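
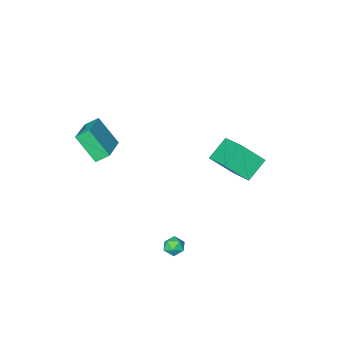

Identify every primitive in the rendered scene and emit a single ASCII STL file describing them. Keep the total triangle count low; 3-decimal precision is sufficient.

solid 
facet normal -0.602 0.404 -0.689
outer loop
vertex -4.954 0.33 -1.242
vertex -4.706 2.103 -0.42
vertex -3.724 0.587 -2.167
endloop
endfacet
facet normal -0.126 -0.900 -0.417
outer loop
vertex -2.634 -0.143 -0.92
vertex -4.954 0.33 -1.242
vertex -3.724 0.587 -2.167
endloop
endfacet
facet normal -0.602 0.404 -0.689
outer loop
vertex -3.724 0.587 -2.167
vertex -4.706 2.103 -0.42
vertex -3.476 2.36 -1.345
endloop
endfacet
facet normal 0.788 0.165 -0.593
outer loop
vertex -3.476 2.36 -1.345
vertex -2.634 -0.143 -0.92
vertex -3.724 0.587 -2.167
endloop
endfacet
facet normal -0.788 -0.165 0.593
outer loop
vertex -4.954 0.33 -1.242
vertex -3.616 1.373 0.827
vertex -4.706 2.103 -0.42
endloop
endfacet
facet normal -0.126 -0.900 -0.417
outer loop
vertex -3.864 -0.4 0.005
vertex -4.954 0.33 -1.242
vertex -2.634 -0.143 -0.92
endloop
endfacet
facet normal -0.788 -0.165 0.593
outer loop
vertex -3.864 -0.4 0.005
vertex -3.616 1.373 0.827
vertex -4.954 0.33 -1.242
endloop
endfacet
facet normal 0.126 0.900 0.417
outer loop
vertex -4.706 2.103 -0.42
vertex -3.616 1.373 0.827
vertex -3.476 2.36 -1.345
endloop
endfacet
facet normal 0.788 0.165 -0.593
outer loop
vertex -2.386 1.63 -0.098
vertex -2.634 -0.143 -0.92
vertex -3.476 2.36 -1.345
endloop
endfacet
facet normal 0.126 0.900 0.417
outer loop
vertex -3.476 2.36 -1.345
vertex -3.616 1.373 0.827
vertex -2.386 1.63 -0.098
endloop
endfacet
facet normal 0.602 -0.404 0.689
outer loop
vertex -2.386 1.63 -0.098
vertex -3.864 -0.4 0.005
vertex -2.634 -0.143 -0.92
endloop
endfacet
facet normal 0.602 -0.404 0.689
outer loop
vertex -3.616 1.373 0.827
vertex -3.864 -0.4 0.005
vertex -2.386 1.63 -0.098
endloop
endfacet
facet normal -0.686 0.436 0.583
outer loop
vertex 1.845 -3.955 1.79
vertex 3.226 -2.576 2.385
vertex 1.33 -2.807 0.326
endloop
endfacet
facet normal -0.678 -0.675 -0.291
outer loop
vertex 1.954 -3.204 -0.205
vertex 1.845 -3.955 1.79
vertex 1.33 -2.807 0.326
endloop
endfacet
facet normal -0.686 0.436 0.583
outer loop
vertex 1.33 -2.807 0.326
vertex 3.226 -2.576 2.385
vertex 2.711 -1.429 0.921
endloop
endfacet
facet normal -0.267 0.595 -0.758
outer loop
vertex 2.711 -1.429 0.921
vertex 1.954 -3.204 -0.205
vertex 1.33 -2.807 0.326
endloop
endfacet
facet normal 0.267 -0.595 0.758
outer loop
vertex 1.845 -3.955 1.79
vertex 3.85 -2.973 1.854
vertex 3.226 -2.576 2.385
endloop
endfacet
facet normal -0.677 -0.676 -0.291
outer loop
vertex 2.469 -4.351 1.259
vertex 1.845 -3.955 1.79
vertex 1.954 -3.204 -0.205
endloop
endfacet
facet normal 0.267 -0.595 0.758
outer loop
vertex 2.469 -4.351 1.259
vertex 3.85 -2.973 1.854
vertex 1.845 -3.955 1.79
endloop
endfacet
facet normal 0.677 0.676 0.291
outer loop
vertex 3.226 -2.576 2.385
vertex 3.85 -2.973 1.854
vertex 2.711 -1.429 0.921
endloop
endfacet
facet normal -0.267 0.595 -0.758
outer loop
vertex 3.335 -1.825 0.39
vertex 1.954 -3.204 -0.205
vertex 2.711 -1.429 0.921
endloop
endfacet
facet normal 0.677 0.676 0.292
outer loop
vertex 2.711 -1.429 0.921
vertex 3.85 -2.973 1.854
vertex 3.335 -1.825 0.39
endloop
endfacet
facet normal 0.686 -0.436 -0.583
outer loop
vertex 3.335 -1.825 0.39
vertex 2.469 -4.351 1.259
vertex 1.954 -3.204 -0.205
endloop
endfacet
facet normal 0.686 -0.436 -0.583
outer loop
vertex 3.85 -2.973 1.854
vertex 2.469 -4.351 1.259
vertex 3.335 -1.825 0.39
endloop
endfacet
facet normal -0.838 -0.508 0.200
outer loop
vertex 1.351 3.578 -3.08
vertex 1.584 3.076 -3.381
vertex 1.687 3.149 -2.763
endloop
endfacet
facet normal -0.704 -0.026 0.710
outer loop
vertex 1.351 3.578 -3.08
vertex 1.687 3.149 -2.763
vertex 1.776 3.764 -2.652
endloop
endfacet
facet normal -0.676 0.616 0.404
outer loop
vertex 1.351 3.578 -3.08
vertex 1.776 3.764 -2.652
vertex 1.727 4.07 -3.201
endloop
endfacet
facet normal -0.793 0.533 -0.295
outer loop
vertex 1.351 3.578 -3.08
vertex 1.727 4.07 -3.201
vertex 1.609 3.645 -3.652
endloop
endfacet
facet normal -0.892 -0.162 -0.421
outer loop
vertex 1.351 3.578 -3.08
vertex 1.609 3.645 -3.652
vertex 1.584 3.076 -3.381
endloop
endfacet
facet normal -0.061 -0.169 0.984
outer loop
vertex 1.776 3.764 -2.652
vertex 1.687 3.149 -2.763
vertex 2.271 3.375 -2.688
endloop
endfacet
facet normal -0.277 -0.948 0.158
outer loop
vertex 1.687 3.149 -2.763
vertex 1.584 3.076 -3.381
vertex 2.153 2.95 -3.139
endloop
endfacet
facet normal -0.366 -0.387 -0.846
outer loop
vertex 1.584 3.076 -3.381
vertex 1.609 3.645 -3.652
vertex 2.104 3.256 -3.688
endloop
endfacet
facet normal -0.203 0.739 -0.643
outer loop
vertex 1.609 3.645 -3.652
vertex 1.727 4.07 -3.201
vertex 2.193 3.871 -3.577
endloop
endfacet
facet normal -0.014 0.873 0.488
outer loop
vertex 1.727 4.07 -3.201
vertex 1.776 3.764 -2.652
vertex 2.296 3.944 -2.959
endloop
endfacet
facet normal 0.793 -0.533 0.295
outer loop
vertex 2.529 3.442 -3.26
vertex 2.271 3.375 -2.688
vertex 2.153 2.95 -3.139
endloop
endfacet
facet normal 0.676 -0.616 -0.404
outer loop
vertex 2.529 3.442 -3.26
vertex 2.153 2.95 -3.139
vertex 2.104 3.256 -3.688
endloop
endfacet
facet normal 0.704 0.026 -0.710
outer loop
vertex 2.529 3.442 -3.26
vertex 2.104 3.256 -3.688
vertex 2.193 3.871 -3.577
endloop
endfacet
facet normal 0.838 0.508 -0.200
outer loop
vertex 2.529 3.442 -3.26
vertex 2.193 3.871 -3.577
vertex 2.296 3.944 -2.959
endloop
endfacet
facet normal 0.892 0.162 0.421
outer loop
vertex 2.529 3.442 -3.26
vertex 2.296 3.944 -2.959
vertex 2.271 3.375 -2.688
endloop
endfacet
facet normal 0.203 -0.739 0.643
outer loop
vertex 2.153 2.95 -3.139
vertex 2.271 3.375 -2.688
vertex 1.687 3.149 -2.763
endloop
endfacet
facet normal 0.014 -0.873 -0.488
outer loop
vertex 2.104 3.256 -3.688
vertex 2.153 2.95 -3.139
vertex 1.584 3.076 -3.381
endloop
endfacet
facet normal 0.061 0.169 -0.984
outer loop
vertex 2.193 3.871 -3.577
vertex 2.104 3.256 -3.688
vertex 1.609 3.645 -3.652
endloop
endfacet
facet normal 0.277 0.948 -0.158
outer loop
vertex 2.296 3.944 -2.959
vertex 2.193 3.871 -3.577
vertex 1.727 4.07 -3.201
endloop
endfacet
facet normal 0.366 0.387 0.846
outer loop
vertex 2.271 3.375 -2.688
vertex 2.296 3.944 -2.959
vertex 1.776 3.764 -2.652
endloop
endfacet

endsolid


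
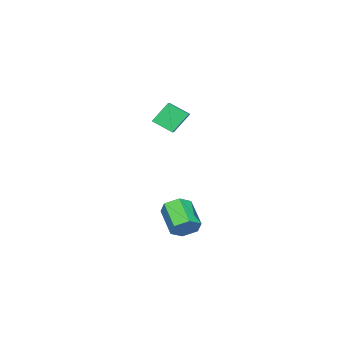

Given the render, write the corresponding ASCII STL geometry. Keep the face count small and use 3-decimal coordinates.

solid 
facet normal 0.496 0.691 -0.525
outer loop
vertex 5.164 2.959 -2.898
vertex 4.399 3.197 -3.307
vertex 4.645 3.602 -2.542
endloop
endfacet
facet normal 0.649 0.107 0.753
outer loop
vertex 5.164 2.959 -2.898
vertex 4.645 3.602 -2.542
vertex 4.206 1.625 -1.884
endloop
endfacet
facet normal 0.649 0.107 0.753
outer loop
vertex 4.206 1.625 -1.884
vertex 4.645 3.602 -2.542
vertex 3.687 2.268 -1.528
endloop
endfacet
facet normal -0.496 -0.691 0.525
outer loop
vertex 4.206 1.625 -1.884
vertex 3.687 2.268 -1.528
vertex 3.441 1.863 -2.293
endloop
endfacet
facet normal 0.496 0.691 -0.525
outer loop
vertex 4.645 3.602 -2.542
vertex 4.399 3.197 -3.307
vertex 3.88 3.84 -2.951
endloop
endfacet
facet normal -0.175 0.672 0.719
outer loop
vertex 4.645 3.602 -2.542
vertex 3.88 3.84 -2.951
vertex 3.687 2.268 -1.528
endloop
endfacet
facet normal -0.175 0.672 0.719
outer loop
vertex 3.687 2.268 -1.528
vertex 3.88 3.84 -2.951
vertex 2.922 2.506 -1.937
endloop
endfacet
facet normal -0.496 -0.691 0.525
outer loop
vertex 3.687 2.268 -1.528
vertex 2.922 2.506 -1.937
vertex 3.441 1.863 -2.293
endloop
endfacet
facet normal 0.496 0.691 -0.525
outer loop
vertex 3.88 3.84 -2.951
vertex 4.399 3.197 -3.307
vertex 3.634 3.435 -3.716
endloop
endfacet
facet normal -0.824 0.566 -0.034
outer loop
vertex 3.88 3.84 -2.951
vertex 3.634 3.435 -3.716
vertex 2.922 2.506 -1.937
endloop
endfacet
facet normal -0.824 0.566 -0.034
outer loop
vertex 2.922 2.506 -1.937
vertex 3.634 3.435 -3.716
vertex 2.676 2.101 -2.702
endloop
endfacet
facet normal -0.496 -0.691 0.525
outer loop
vertex 2.922 2.506 -1.937
vertex 2.676 2.101 -2.702
vertex 3.441 1.863 -2.293
endloop
endfacet
facet normal 0.496 0.691 -0.525
outer loop
vertex 3.634 3.435 -3.716
vertex 4.399 3.197 -3.307
vertex 4.153 2.792 -4.072
endloop
endfacet
facet normal -0.649 -0.107 -0.753
outer loop
vertex 3.634 3.435 -3.716
vertex 4.153 2.792 -4.072
vertex 2.676 2.101 -2.702
endloop
endfacet
facet normal -0.649 -0.107 -0.753
outer loop
vertex 2.676 2.101 -2.702
vertex 4.153 2.792 -4.072
vertex 3.195 1.458 -3.058
endloop
endfacet
facet normal -0.496 -0.691 0.525
outer loop
vertex 2.676 2.101 -2.702
vertex 3.195 1.458 -3.058
vertex 3.441 1.863 -2.293
endloop
endfacet
facet normal 0.496 0.691 -0.525
outer loop
vertex 4.153 2.792 -4.072
vertex 4.399 3.197 -3.307
vertex 4.918 2.554 -3.663
endloop
endfacet
facet normal 0.175 -0.672 -0.719
outer loop
vertex 4.153 2.792 -4.072
vertex 4.918 2.554 -3.663
vertex 3.195 1.458 -3.058
endloop
endfacet
facet normal 0.175 -0.672 -0.719
outer loop
vertex 3.195 1.458 -3.058
vertex 4.918 2.554 -3.663
vertex 3.96 1.22 -2.649
endloop
endfacet
facet normal -0.496 -0.691 0.525
outer loop
vertex 3.195 1.458 -3.058
vertex 3.96 1.22 -2.649
vertex 3.441 1.863 -2.293
endloop
endfacet
facet normal 0.496 0.691 -0.525
outer loop
vertex 4.918 2.554 -3.663
vertex 4.399 3.197 -3.307
vertex 5.164 2.959 -2.898
endloop
endfacet
facet normal 0.824 -0.566 0.034
outer loop
vertex 4.918 2.554 -3.663
vertex 5.164 2.959 -2.898
vertex 3.96 1.22 -2.649
endloop
endfacet
facet normal 0.824 -0.566 0.034
outer loop
vertex 3.96 1.22 -2.649
vertex 5.164 2.959 -2.898
vertex 4.206 1.625 -1.884
endloop
endfacet
facet normal -0.496 -0.691 0.525
outer loop
vertex 3.96 1.22 -2.649
vertex 4.206 1.625 -1.884
vertex 3.441 1.863 -2.293
endloop
endfacet
facet normal -0.818 -0.463 -0.341
outer loop
vertex -3.867 -3.699 2.149
vertex -4.233 -2.5 1.4
vertex -3.003 -4.257 0.833
endloop
endfacet
facet normal 0.251 -0.821 0.513
outer loop
vertex -2.267 -3.84 1.14
vertex -3.867 -3.699 2.149
vertex -3.003 -4.257 0.833
endloop
endfacet
facet normal -0.818 -0.463 -0.341
outer loop
vertex -3.003 -4.257 0.833
vertex -4.233 -2.5 1.4
vertex -3.369 -3.058 0.084
endloop
endfacet
facet normal 0.518 -0.334 -0.788
outer loop
vertex -3.369 -3.058 0.084
vertex -2.267 -3.84 1.14
vertex -3.003 -4.257 0.833
endloop
endfacet
facet normal -0.518 0.334 0.788
outer loop
vertex -3.867 -3.699 2.149
vertex -3.497 -2.083 1.707
vertex -4.233 -2.5 1.4
endloop
endfacet
facet normal 0.251 -0.821 0.513
outer loop
vertex -3.131 -3.282 2.456
vertex -3.867 -3.699 2.149
vertex -2.267 -3.84 1.14
endloop
endfacet
facet normal -0.518 0.334 0.788
outer loop
vertex -3.131 -3.282 2.456
vertex -3.497 -2.083 1.707
vertex -3.867 -3.699 2.149
endloop
endfacet
facet normal -0.251 0.821 -0.513
outer loop
vertex -4.233 -2.5 1.4
vertex -3.497 -2.083 1.707
vertex -3.369 -3.058 0.084
endloop
endfacet
facet normal 0.518 -0.334 -0.788
outer loop
vertex -2.633 -2.641 0.391
vertex -2.267 -3.84 1.14
vertex -3.369 -3.058 0.084
endloop
endfacet
facet normal -0.251 0.821 -0.513
outer loop
vertex -3.369 -3.058 0.084
vertex -3.497 -2.083 1.707
vertex -2.633 -2.641 0.391
endloop
endfacet
facet normal 0.818 0.463 0.341
outer loop
vertex -2.633 -2.641 0.391
vertex -3.131 -3.282 2.456
vertex -2.267 -3.84 1.14
endloop
endfacet
facet normal 0.818 0.463 0.341
outer loop
vertex -3.497 -2.083 1.707
vertex -3.131 -3.282 2.456
vertex -2.633 -2.641 0.391
endloop
endfacet

endsolid


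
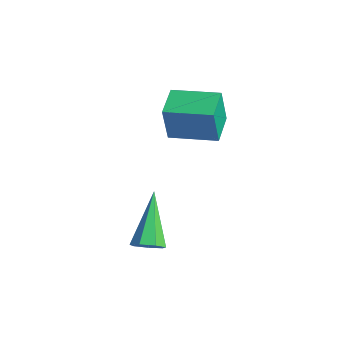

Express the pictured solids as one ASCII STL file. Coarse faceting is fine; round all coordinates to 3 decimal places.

solid 
facet normal 0.599 -0.433 -0.673
outer loop
vertex 4.229 -1.476 -2.682
vertex 3.763 -1.511 -3.074
vertex 4.168 -1.06 -3.004
endloop
endfacet
facet normal 0.621 0.535 0.573
outer loop
vertex 4.229 -1.476 -2.682
vertex 4.168 -1.06 -3.004
vertex 2.457 -0.569 -1.606
endloop
endfacet
facet normal 0.599 -0.434 -0.673
outer loop
vertex 4.168 -1.06 -3.004
vertex 3.763 -1.511 -3.074
vertex 3.802 -0.984 -3.379
endloop
endfacet
facet normal 0.244 0.969 -0.042
outer loop
vertex 4.168 -1.06 -3.004
vertex 3.802 -0.984 -3.379
vertex 2.457 -0.569 -1.606
endloop
endfacet
facet normal 0.599 -0.434 -0.673
outer loop
vertex 3.802 -0.984 -3.379
vertex 3.763 -1.511 -3.074
vertex 3.407 -1.305 -3.524
endloop
endfacet
facet normal -0.428 0.753 -0.501
outer loop
vertex 3.802 -0.984 -3.379
vertex 3.407 -1.305 -3.524
vertex 2.457 -0.569 -1.606
endloop
endfacet
facet normal 0.600 -0.432 -0.673
outer loop
vertex 3.407 -1.305 -3.524
vertex 3.763 -1.511 -3.074
vertex 3.28 -1.782 -3.331
endloop
endfacet
facet normal -0.887 0.051 -0.459
outer loop
vertex 3.407 -1.305 -3.524
vertex 3.28 -1.782 -3.331
vertex 2.457 -0.569 -1.606
endloop
endfacet
facet normal 0.600 -0.432 -0.673
outer loop
vertex 3.28 -1.782 -3.331
vertex 3.763 -1.511 -3.074
vertex 3.518 -2.054 -2.944
endloop
endfacet
facet normal -0.789 -0.613 0.054
outer loop
vertex 3.28 -1.782 -3.331
vertex 3.518 -2.054 -2.944
vertex 2.457 -0.569 -1.606
endloop
endfacet
facet normal 0.600 -0.432 -0.673
outer loop
vertex 3.518 -2.054 -2.944
vertex 3.763 -1.511 -3.074
vertex 3.94 -1.918 -2.655
endloop
endfacet
facet normal -0.208 -0.733 0.648
outer loop
vertex 3.518 -2.054 -2.944
vertex 3.94 -1.918 -2.655
vertex 2.457 -0.569 -1.606
endloop
endfacet
facet normal 0.599 -0.433 -0.674
outer loop
vertex 3.94 -1.918 -2.655
vertex 3.763 -1.511 -3.074
vertex 4.229 -1.476 -2.682
endloop
endfacet
facet normal 0.421 -0.221 0.880
outer loop
vertex 3.94 -1.918 -2.655
vertex 4.229 -1.476 -2.682
vertex 2.457 -0.569 -1.606
endloop
endfacet
facet normal -0.679 -0.728 -0.093
outer loop
vertex -0.132 1.151 0.027
vertex -1.091 2.018 0.238
vertex -0.217 1.423 -1.486
endloop
endfacet
facet normal 0.733 -0.662 -0.160
outer loop
vertex 1.011 2.742 -1.318
vertex -0.132 1.151 0.027
vertex -0.217 1.423 -1.486
endloop
endfacet
facet normal -0.678 -0.729 -0.092
outer loop
vertex -0.217 1.423 -1.486
vertex -1.091 2.018 0.238
vertex -1.177 2.29 -1.275
endloop
endfacet
facet normal -0.056 0.177 -0.983
outer loop
vertex -1.177 2.29 -1.275
vertex 1.011 2.742 -1.318
vertex -0.217 1.423 -1.486
endloop
endfacet
facet normal 0.056 -0.177 0.983
outer loop
vertex -0.132 1.151 0.027
vertex 0.137 3.337 0.406
vertex -1.091 2.018 0.238
endloop
endfacet
facet normal 0.732 -0.662 -0.161
outer loop
vertex 1.097 2.47 0.195
vertex -0.132 1.151 0.027
vertex 1.011 2.742 -1.318
endloop
endfacet
facet normal 0.056 -0.177 0.983
outer loop
vertex 1.097 2.47 0.195
vertex 0.137 3.337 0.406
vertex -0.132 1.151 0.027
endloop
endfacet
facet normal -0.733 0.662 0.161
outer loop
vertex -1.091 2.018 0.238
vertex 0.137 3.337 0.406
vertex -1.177 2.29 -1.275
endloop
endfacet
facet normal -0.056 0.177 -0.983
outer loop
vertex 0.052 3.609 -1.107
vertex 1.011 2.742 -1.318
vertex -1.177 2.29 -1.275
endloop
endfacet
facet normal -0.732 0.662 0.160
outer loop
vertex -1.177 2.29 -1.275
vertex 0.137 3.337 0.406
vertex 0.052 3.609 -1.107
endloop
endfacet
facet normal 0.679 0.728 0.092
outer loop
vertex 0.052 3.609 -1.107
vertex 1.097 2.47 0.195
vertex 1.011 2.742 -1.318
endloop
endfacet
facet normal 0.679 0.729 0.093
outer loop
vertex 0.137 3.337 0.406
vertex 1.097 2.47 0.195
vertex 0.052 3.609 -1.107
endloop
endfacet

endsolid


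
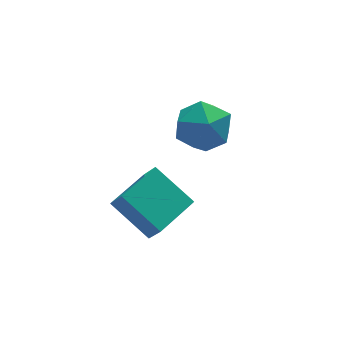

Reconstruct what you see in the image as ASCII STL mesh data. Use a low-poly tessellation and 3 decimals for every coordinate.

solid 
facet normal -0.458 0.713 0.532
outer loop
vertex -4.473 -0.306 0.251
vertex -2.915 0.523 0.481
vertex -4.659 0.318 -0.745
endloop
endfacet
facet normal -0.875 -0.466 -0.129
outer loop
vertex -3.785 -1.043 -1.761
vertex -4.473 -0.306 0.251
vertex -4.659 0.318 -0.745
endloop
endfacet
facet normal -0.457 0.713 0.532
outer loop
vertex -4.659 0.318 -0.745
vertex -2.915 0.523 0.481
vertex -3.1 1.147 -0.515
endloop
endfacet
facet normal -0.156 0.525 -0.837
outer loop
vertex -3.1 1.147 -0.515
vertex -3.785 -1.043 -1.761
vertex -4.659 0.318 -0.745
endloop
endfacet
facet normal 0.156 -0.525 0.837
outer loop
vertex -4.473 -0.306 0.251
vertex -2.041 -0.838 -0.535
vertex -2.915 0.523 0.481
endloop
endfacet
facet normal -0.876 -0.465 -0.129
outer loop
vertex -3.6 -1.667 -0.765
vertex -4.473 -0.306 0.251
vertex -3.785 -1.043 -1.761
endloop
endfacet
facet normal 0.156 -0.525 0.837
outer loop
vertex -3.6 -1.667 -0.765
vertex -2.041 -0.838 -0.535
vertex -4.473 -0.306 0.251
endloop
endfacet
facet normal 0.875 0.466 0.129
outer loop
vertex -2.915 0.523 0.481
vertex -2.041 -0.838 -0.535
vertex -3.1 1.147 -0.515
endloop
endfacet
facet normal -0.156 0.525 -0.837
outer loop
vertex -2.227 -0.214 -1.531
vertex -3.785 -1.043 -1.761
vertex -3.1 1.147 -0.515
endloop
endfacet
facet normal 0.876 0.466 0.128
outer loop
vertex -3.1 1.147 -0.515
vertex -2.041 -0.838 -0.535
vertex -2.227 -0.214 -1.531
endloop
endfacet
facet normal 0.458 -0.713 -0.532
outer loop
vertex -2.227 -0.214 -1.531
vertex -3.6 -1.667 -0.765
vertex -3.785 -1.043 -1.761
endloop
endfacet
facet normal 0.457 -0.713 -0.532
outer loop
vertex -2.041 -0.838 -0.535
vertex -3.6 -1.667 -0.765
vertex -2.227 -0.214 -1.531
endloop
endfacet
facet normal -0.870 0.489 0.063
outer loop
vertex -0.996 3.393 -1.385
vertex -1.015 3.204 -0.18
vertex -0.485 4.205 -0.632
endloop
endfacet
facet normal -0.475 0.740 -0.476
outer loop
vertex -0.996 3.393 -1.385
vertex -0.485 4.205 -0.632
vertex 0.077 3.898 -1.67
endloop
endfacet
facet normal -0.338 0.198 -0.920
outer loop
vertex -0.996 3.393 -1.385
vertex 0.077 3.898 -1.67
vertex -0.106 2.707 -1.859
endloop
endfacet
facet normal -0.648 -0.388 -0.656
outer loop
vertex -0.996 3.393 -1.385
vertex -0.106 2.707 -1.859
vertex -0.781 2.278 -0.938
endloop
endfacet
facet normal -0.977 -0.208 -0.048
outer loop
vertex -0.996 3.393 -1.385
vertex -0.781 2.278 -0.938
vertex -1.015 3.204 -0.18
endloop
endfacet
facet normal 0.145 0.967 -0.208
outer loop
vertex 0.077 3.898 -1.67
vertex -0.485 4.205 -0.632
vertex 0.721 4.022 -0.642
endloop
endfacet
facet normal -0.493 0.561 0.665
outer loop
vertex -0.485 4.205 -0.632
vertex -1.015 3.204 -0.18
vertex 0.046 3.593 0.279
endloop
endfacet
facet normal -0.666 -0.566 0.486
outer loop
vertex -1.015 3.204 -0.18
vertex -0.781 2.278 -0.938
vertex -0.137 2.402 0.09
endloop
endfacet
facet normal -0.134 -0.857 -0.498
outer loop
vertex -0.781 2.278 -0.938
vertex -0.106 2.707 -1.859
vertex 0.425 2.095 -0.948
endloop
endfacet
facet normal 0.367 0.090 -0.926
outer loop
vertex -0.106 2.707 -1.859
vertex 0.077 3.898 -1.67
vertex 0.955 3.096 -1.4
endloop
endfacet
facet normal 0.648 0.388 0.656
outer loop
vertex 0.936 2.907 -0.195
vertex 0.721 4.022 -0.642
vertex 0.046 3.593 0.279
endloop
endfacet
facet normal 0.338 -0.198 0.920
outer loop
vertex 0.936 2.907 -0.195
vertex 0.046 3.593 0.279
vertex -0.137 2.402 0.09
endloop
endfacet
facet normal 0.475 -0.740 0.476
outer loop
vertex 0.936 2.907 -0.195
vertex -0.137 2.402 0.09
vertex 0.425 2.095 -0.948
endloop
endfacet
facet normal 0.870 -0.489 -0.063
outer loop
vertex 0.936 2.907 -0.195
vertex 0.425 2.095 -0.948
vertex 0.955 3.096 -1.4
endloop
endfacet
facet normal 0.977 0.208 0.048
outer loop
vertex 0.936 2.907 -0.195
vertex 0.955 3.096 -1.4
vertex 0.721 4.022 -0.642
endloop
endfacet
facet normal 0.134 0.857 0.498
outer loop
vertex 0.046 3.593 0.279
vertex 0.721 4.022 -0.642
vertex -0.485 4.205 -0.632
endloop
endfacet
facet normal -0.367 -0.090 0.926
outer loop
vertex -0.137 2.402 0.09
vertex 0.046 3.593 0.279
vertex -1.015 3.204 -0.18
endloop
endfacet
facet normal -0.145 -0.967 0.208
outer loop
vertex 0.425 2.095 -0.948
vertex -0.137 2.402 0.09
vertex -0.781 2.278 -0.938
endloop
endfacet
facet normal 0.493 -0.561 -0.665
outer loop
vertex 0.955 3.096 -1.4
vertex 0.425 2.095 -0.948
vertex -0.106 2.707 -1.859
endloop
endfacet
facet normal 0.666 0.566 -0.486
outer loop
vertex 0.721 4.022 -0.642
vertex 0.955 3.096 -1.4
vertex 0.077 3.898 -1.67
endloop
endfacet

endsolid


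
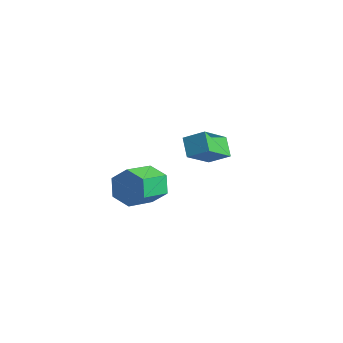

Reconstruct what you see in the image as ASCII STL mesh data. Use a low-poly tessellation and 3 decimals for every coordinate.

solid 
facet normal -0.180 0.906 -0.384
outer loop
vertex 0.546 -2.362 -4.536
vertex 0.13 -2.074 -3.662
vertex 1.119 -1.943 -3.817
endloop
endfacet
facet normal 0.804 -0.090 -0.588
outer loop
vertex 0.546 -2.362 -4.536
vertex 1.119 -1.943 -3.817
vertex 0.866 -3.974 -3.852
endloop
endfacet
facet normal 0.803 -0.090 -0.589
outer loop
vertex 0.866 -3.974 -3.852
vertex 1.119 -1.943 -3.817
vertex 1.439 -3.556 -3.134
endloop
endfacet
facet normal 0.180 -0.906 0.384
outer loop
vertex 0.866 -3.974 -3.852
vertex 1.439 -3.556 -3.134
vertex 0.45 -3.686 -2.978
endloop
endfacet
facet normal -0.180 0.906 -0.383
outer loop
vertex 1.119 -1.943 -3.817
vertex 0.13 -2.074 -3.662
vertex 0.703 -1.656 -2.943
endloop
endfacet
facet normal 0.893 0.314 0.322
outer loop
vertex 1.119 -1.943 -3.817
vertex 0.703 -1.656 -2.943
vertex 1.439 -3.556 -3.134
endloop
endfacet
facet normal 0.893 0.314 0.322
outer loop
vertex 1.439 -3.556 -3.134
vertex 0.703 -1.656 -2.943
vertex 1.023 -3.268 -2.26
endloop
endfacet
facet normal 0.180 -0.906 0.384
outer loop
vertex 1.439 -3.556 -3.134
vertex 1.023 -3.268 -2.26
vertex 0.45 -3.686 -2.978
endloop
endfacet
facet normal -0.179 0.906 -0.384
outer loop
vertex 0.703 -1.656 -2.943
vertex 0.13 -2.074 -3.662
vertex -0.286 -1.786 -2.788
endloop
endfacet
facet normal 0.090 0.404 0.911
outer loop
vertex 0.703 -1.656 -2.943
vertex -0.286 -1.786 -2.788
vertex 1.023 -3.268 -2.26
endloop
endfacet
facet normal 0.090 0.404 0.910
outer loop
vertex 1.023 -3.268 -2.26
vertex -0.286 -1.786 -2.788
vertex 0.034 -3.398 -2.104
endloop
endfacet
facet normal 0.180 -0.906 0.384
outer loop
vertex 1.023 -3.268 -2.26
vertex 0.034 -3.398 -2.104
vertex 0.45 -3.686 -2.978
endloop
endfacet
facet normal -0.180 0.906 -0.384
outer loop
vertex -0.286 -1.786 -2.788
vertex 0.13 -2.074 -3.662
vertex -0.859 -2.204 -3.506
endloop
endfacet
facet normal -0.803 0.090 0.589
outer loop
vertex -0.286 -1.786 -2.788
vertex -0.859 -2.204 -3.506
vertex 0.034 -3.398 -2.104
endloop
endfacet
facet normal -0.804 0.090 0.588
outer loop
vertex 0.034 -3.398 -2.104
vertex -0.859 -2.204 -3.506
vertex -0.539 -3.817 -2.823
endloop
endfacet
facet normal 0.180 -0.906 0.384
outer loop
vertex 0.034 -3.398 -2.104
vertex -0.539 -3.817 -2.823
vertex 0.45 -3.686 -2.978
endloop
endfacet
facet normal -0.180 0.906 -0.384
outer loop
vertex -0.859 -2.204 -3.506
vertex 0.13 -2.074 -3.662
vertex -0.443 -2.492 -4.38
endloop
endfacet
facet normal -0.893 -0.314 -0.322
outer loop
vertex -0.859 -2.204 -3.506
vertex -0.443 -2.492 -4.38
vertex -0.539 -3.817 -2.823
endloop
endfacet
facet normal -0.893 -0.314 -0.322
outer loop
vertex -0.539 -3.817 -2.823
vertex -0.443 -2.492 -4.38
vertex -0.123 -4.104 -3.697
endloop
endfacet
facet normal 0.180 -0.906 0.383
outer loop
vertex -0.539 -3.817 -2.823
vertex -0.123 -4.104 -3.697
vertex 0.45 -3.686 -2.978
endloop
endfacet
facet normal -0.180 0.906 -0.384
outer loop
vertex -0.443 -2.492 -4.38
vertex 0.13 -2.074 -3.662
vertex 0.546 -2.362 -4.536
endloop
endfacet
facet normal -0.091 -0.404 -0.910
outer loop
vertex -0.443 -2.492 -4.38
vertex 0.546 -2.362 -4.536
vertex -0.123 -4.104 -3.697
endloop
endfacet
facet normal -0.090 -0.404 -0.910
outer loop
vertex -0.123 -4.104 -3.697
vertex 0.546 -2.362 -4.536
vertex 0.866 -3.974 -3.852
endloop
endfacet
facet normal 0.179 -0.906 0.384
outer loop
vertex -0.123 -4.104 -3.697
vertex 0.866 -3.974 -3.852
vertex 0.45 -3.686 -2.978
endloop
endfacet
facet normal -0.699 -0.504 -0.507
outer loop
vertex -1.828 1.439 -3.193
vertex -2.057 2.997 -4.426
vertex -1.002 1.003 -3.898
endloop
endfacet
facet normal 0.115 -0.779 0.616
outer loop
vertex -0.143 1.623 -3.274
vertex -1.828 1.439 -3.193
vertex -1.002 1.003 -3.898
endloop
endfacet
facet normal -0.699 -0.504 -0.507
outer loop
vertex -1.002 1.003 -3.898
vertex -2.057 2.997 -4.426
vertex -1.231 2.561 -5.131
endloop
endfacet
facet normal 0.706 -0.373 -0.602
outer loop
vertex -1.231 2.561 -5.131
vertex -0.143 1.623 -3.274
vertex -1.002 1.003 -3.898
endloop
endfacet
facet normal -0.706 0.373 0.602
outer loop
vertex -1.828 1.439 -3.193
vertex -1.198 3.617 -3.802
vertex -2.057 2.997 -4.426
endloop
endfacet
facet normal 0.115 -0.779 0.616
outer loop
vertex -0.969 2.059 -2.569
vertex -1.828 1.439 -3.193
vertex -0.143 1.623 -3.274
endloop
endfacet
facet normal -0.706 0.373 0.602
outer loop
vertex -0.969 2.059 -2.569
vertex -1.198 3.617 -3.802
vertex -1.828 1.439 -3.193
endloop
endfacet
facet normal -0.115 0.779 -0.616
outer loop
vertex -2.057 2.997 -4.426
vertex -1.198 3.617 -3.802
vertex -1.231 2.561 -5.131
endloop
endfacet
facet normal 0.706 -0.373 -0.602
outer loop
vertex -0.372 3.181 -4.507
vertex -0.143 1.623 -3.274
vertex -1.231 2.561 -5.131
endloop
endfacet
facet normal -0.115 0.779 -0.616
outer loop
vertex -1.231 2.561 -5.131
vertex -1.198 3.617 -3.802
vertex -0.372 3.181 -4.507
endloop
endfacet
facet normal 0.699 0.504 0.507
outer loop
vertex -0.372 3.181 -4.507
vertex -0.969 2.059 -2.569
vertex -0.143 1.623 -3.274
endloop
endfacet
facet normal 0.699 0.504 0.507
outer loop
vertex -1.198 3.617 -3.802
vertex -0.969 2.059 -2.569
vertex -0.372 3.181 -4.507
endloop
endfacet

endsolid


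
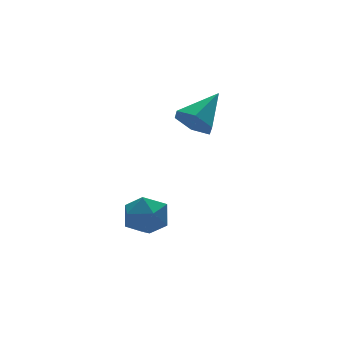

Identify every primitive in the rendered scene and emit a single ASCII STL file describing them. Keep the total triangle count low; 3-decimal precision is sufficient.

solid 
facet normal -0.782 -0.302 -0.546
outer loop
vertex -0.312 2.304 2.961
vertex -0.809 2.549 3.537
vertex -0.595 3.052 2.953
endloop
endfacet
facet normal 0.775 0.287 -0.563
outer loop
vertex -0.312 2.304 2.961
vertex -0.595 3.052 2.953
vertex 0.489 3.051 4.443
endloop
endfacet
facet normal -0.782 -0.301 -0.546
outer loop
vertex -0.595 3.052 2.953
vertex -0.809 2.549 3.537
vertex -1.092 3.298 3.529
endloop
endfacet
facet normal 0.255 0.949 -0.185
outer loop
vertex -0.595 3.052 2.953
vertex -1.092 3.298 3.529
vertex 0.489 3.051 4.443
endloop
endfacet
facet normal -0.782 -0.301 -0.545
outer loop
vertex -1.092 3.298 3.529
vertex -0.809 2.549 3.537
vertex -1.306 2.795 4.114
endloop
endfacet
facet normal -0.219 0.778 0.589
outer loop
vertex -1.092 3.298 3.529
vertex -1.306 2.795 4.114
vertex 0.489 3.051 4.443
endloop
endfacet
facet normal -0.782 -0.302 -0.545
outer loop
vertex -1.306 2.795 4.114
vertex -0.809 2.549 3.537
vertex -1.023 2.047 4.122
endloop
endfacet
facet normal -0.172 -0.055 0.983
outer loop
vertex -1.306 2.795 4.114
vertex -1.023 2.047 4.122
vertex 0.489 3.051 4.443
endloop
endfacet
facet normal -0.782 -0.302 -0.545
outer loop
vertex -1.023 2.047 4.122
vertex -0.809 2.549 3.537
vertex -0.526 1.801 3.545
endloop
endfacet
facet normal 0.347 -0.717 0.605
outer loop
vertex -1.023 2.047 4.122
vertex -0.526 1.801 3.545
vertex 0.489 3.051 4.443
endloop
endfacet
facet normal -0.782 -0.302 -0.546
outer loop
vertex -0.526 1.801 3.545
vertex -0.809 2.549 3.537
vertex -0.312 2.304 2.961
endloop
endfacet
facet normal 0.821 -0.545 -0.169
outer loop
vertex -0.526 1.801 3.545
vertex -0.312 2.304 2.961
vertex 0.489 3.051 4.443
endloop
endfacet
facet normal 0.085 0.993 0.083
outer loop
vertex -2.607 3.127 -0.811
vertex -3.138 3.111 -0.079
vertex -2.242 3.027 0.01
endloop
endfacet
facet normal 0.670 0.712 -0.211
outer loop
vertex -2.607 3.127 -0.811
vertex -2.242 3.027 0.01
vertex -1.937 2.534 -0.683
endloop
endfacet
facet normal 0.474 0.362 -0.802
outer loop
vertex -2.607 3.127 -0.811
vertex -1.937 2.534 -0.683
vertex -2.644 2.312 -1.201
endloop
endfacet
facet normal -0.233 0.428 -0.873
outer loop
vertex -2.607 3.127 -0.811
vertex -2.644 2.312 -1.201
vertex -3.386 2.669 -0.828
endloop
endfacet
facet normal -0.474 0.818 -0.326
outer loop
vertex -2.607 3.127 -0.811
vertex -3.386 2.669 -0.828
vertex -3.138 3.111 -0.079
endloop
endfacet
facet normal 0.940 0.235 0.247
outer loop
vertex -1.937 2.534 -0.683
vertex -2.242 3.027 0.01
vertex -2.054 2.151 0.128
endloop
endfacet
facet normal -0.007 0.691 0.723
outer loop
vertex -2.242 3.027 0.01
vertex -3.138 3.111 -0.079
vertex -2.796 2.508 0.501
endloop
endfacet
facet normal -0.911 0.408 0.061
outer loop
vertex -3.138 3.111 -0.079
vertex -3.386 2.669 -0.828
vertex -3.503 2.286 -0.017
endloop
endfacet
facet normal -0.521 -0.223 -0.824
outer loop
vertex -3.386 2.669 -0.828
vertex -2.644 2.312 -1.201
vertex -3.198 1.793 -0.71
endloop
endfacet
facet normal 0.623 -0.329 -0.710
outer loop
vertex -2.644 2.312 -1.201
vertex -1.937 2.534 -0.683
vertex -2.302 1.709 -0.621
endloop
endfacet
facet normal 0.233 -0.428 0.873
outer loop
vertex -2.833 1.693 0.111
vertex -2.054 2.151 0.128
vertex -2.796 2.508 0.501
endloop
endfacet
facet normal -0.474 -0.362 0.802
outer loop
vertex -2.833 1.693 0.111
vertex -2.796 2.508 0.501
vertex -3.503 2.286 -0.017
endloop
endfacet
facet normal -0.670 -0.712 0.211
outer loop
vertex -2.833 1.693 0.111
vertex -3.503 2.286 -0.017
vertex -3.198 1.793 -0.71
endloop
endfacet
facet normal -0.085 -0.993 -0.083
outer loop
vertex -2.833 1.693 0.111
vertex -3.198 1.793 -0.71
vertex -2.302 1.709 -0.621
endloop
endfacet
facet normal 0.474 -0.818 0.326
outer loop
vertex -2.833 1.693 0.111
vertex -2.302 1.709 -0.621
vertex -2.054 2.151 0.128
endloop
endfacet
facet normal 0.521 0.223 0.824
outer loop
vertex -2.796 2.508 0.501
vertex -2.054 2.151 0.128
vertex -2.242 3.027 0.01
endloop
endfacet
facet normal -0.623 0.329 0.710
outer loop
vertex -3.503 2.286 -0.017
vertex -2.796 2.508 0.501
vertex -3.138 3.111 -0.079
endloop
endfacet
facet normal -0.940 -0.235 -0.247
outer loop
vertex -3.198 1.793 -0.71
vertex -3.503 2.286 -0.017
vertex -3.386 2.669 -0.828
endloop
endfacet
facet normal 0.007 -0.691 -0.723
outer loop
vertex -2.302 1.709 -0.621
vertex -3.198 1.793 -0.71
vertex -2.644 2.312 -1.201
endloop
endfacet
facet normal 0.911 -0.408 -0.061
outer loop
vertex -2.054 2.151 0.128
vertex -2.302 1.709 -0.621
vertex -1.937 2.534 -0.683
endloop
endfacet

endsolid


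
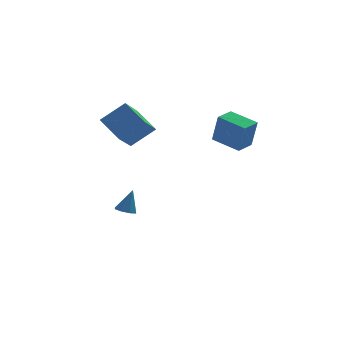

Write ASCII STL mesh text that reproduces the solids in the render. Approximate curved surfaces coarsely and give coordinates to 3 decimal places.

solid 
facet normal -0.317 -0.199 -0.927
outer loop
vertex -2.513 1.111 -4.57
vertex -3.058 1.504 -4.468
vertex -2.429 1.607 -4.705
endloop
endfacet
facet normal 0.985 -0.141 0.095
outer loop
vertex -2.513 1.111 -4.57
vertex -2.429 1.607 -4.705
vertex -2.562 1.816 -3.012
endloop
endfacet
facet normal -0.317 -0.198 -0.927
outer loop
vertex -2.429 1.607 -4.705
vertex -3.058 1.504 -4.468
vertex -2.713 2.042 -4.701
endloop
endfacet
facet normal 0.837 0.547 -0.002
outer loop
vertex -2.429 1.607 -4.705
vertex -2.713 2.042 -4.701
vertex -2.562 1.816 -3.012
endloop
endfacet
facet normal -0.316 -0.199 -0.928
outer loop
vertex -2.713 2.042 -4.701
vertex -3.058 1.504 -4.468
vertex -3.2 2.163 -4.561
endloop
endfacet
facet normal 0.268 0.958 0.104
outer loop
vertex -2.713 2.042 -4.701
vertex -3.2 2.163 -4.561
vertex -2.562 1.816 -3.012
endloop
endfacet
facet normal -0.316 -0.199 -0.928
outer loop
vertex -3.2 2.163 -4.561
vertex -3.058 1.504 -4.468
vertex -3.603 1.898 -4.367
endloop
endfacet
facet normal -0.390 0.851 0.351
outer loop
vertex -3.2 2.163 -4.561
vertex -3.603 1.898 -4.367
vertex -2.562 1.816 -3.012
endloop
endfacet
facet normal -0.316 -0.199 -0.928
outer loop
vertex -3.603 1.898 -4.367
vertex -3.058 1.504 -4.468
vertex -3.687 1.402 -4.232
endloop
endfacet
facet normal -0.751 0.289 0.594
outer loop
vertex -3.603 1.898 -4.367
vertex -3.687 1.402 -4.232
vertex -2.562 1.816 -3.012
endloop
endfacet
facet normal -0.316 -0.197 -0.928
outer loop
vertex -3.687 1.402 -4.232
vertex -3.058 1.504 -4.468
vertex -3.403 0.966 -4.236
endloop
endfacet
facet normal -0.603 -0.399 0.691
outer loop
vertex -3.687 1.402 -4.232
vertex -3.403 0.966 -4.236
vertex -2.562 1.816 -3.012
endloop
endfacet
facet normal -0.316 -0.198 -0.928
outer loop
vertex -3.403 0.966 -4.236
vertex -3.058 1.504 -4.468
vertex -2.916 0.846 -4.376
endloop
endfacet
facet normal -0.032 -0.811 0.585
outer loop
vertex -3.403 0.966 -4.236
vertex -2.916 0.846 -4.376
vertex -2.562 1.816 -3.012
endloop
endfacet
facet normal -0.316 -0.198 -0.928
outer loop
vertex -2.916 0.846 -4.376
vertex -3.058 1.504 -4.468
vertex -2.513 1.111 -4.57
endloop
endfacet
facet normal 0.625 -0.703 0.338
outer loop
vertex -2.916 0.846 -4.376
vertex -2.513 1.111 -4.57
vertex -2.562 1.816 -3.012
endloop
endfacet
facet normal -0.441 0.732 0.520
outer loop
vertex -4.535 1.077 3.082
vertex -3.076 1.136 4.235
vertex -3.616 2.507 1.848
endloop
endfacet
facet normal -0.784 -0.031 -0.620
outer loop
vertex -2.784 1.124 0.865
vertex -4.535 1.077 3.082
vertex -3.616 2.507 1.848
endloop
endfacet
facet normal -0.441 0.732 0.520
outer loop
vertex -3.616 2.507 1.848
vertex -3.076 1.136 4.235
vertex -2.158 2.566 3.001
endloop
endfacet
facet normal 0.437 0.681 -0.588
outer loop
vertex -2.158 2.566 3.001
vertex -2.784 1.124 0.865
vertex -3.616 2.507 1.848
endloop
endfacet
facet normal -0.437 -0.681 0.588
outer loop
vertex -4.535 1.077 3.082
vertex -2.244 -0.247 3.252
vertex -3.076 1.136 4.235
endloop
endfacet
facet normal -0.784 -0.032 -0.620
outer loop
vertex -3.702 -0.306 2.099
vertex -4.535 1.077 3.082
vertex -2.784 1.124 0.865
endloop
endfacet
facet normal -0.437 -0.681 0.588
outer loop
vertex -3.702 -0.306 2.099
vertex -2.244 -0.247 3.252
vertex -4.535 1.077 3.082
endloop
endfacet
facet normal 0.784 0.031 0.620
outer loop
vertex -3.076 1.136 4.235
vertex -2.244 -0.247 3.252
vertex -2.158 2.566 3.001
endloop
endfacet
facet normal 0.437 0.681 -0.588
outer loop
vertex -1.325 1.183 2.018
vertex -2.784 1.124 0.865
vertex -2.158 2.566 3.001
endloop
endfacet
facet normal 0.784 0.031 0.620
outer loop
vertex -2.158 2.566 3.001
vertex -2.244 -0.247 3.252
vertex -1.325 1.183 2.018
endloop
endfacet
facet normal 0.441 -0.732 -0.520
outer loop
vertex -1.325 1.183 2.018
vertex -3.702 -0.306 2.099
vertex -2.784 1.124 0.865
endloop
endfacet
facet normal 0.441 -0.732 -0.520
outer loop
vertex -2.244 -0.247 3.252
vertex -3.702 -0.306 2.099
vertex -1.325 1.183 2.018
endloop
endfacet
facet normal -0.642 0.733 0.223
outer loop
vertex 1.192 -3.291 4.587
vertex 2.099 -2.506 4.619
vertex 0.958 -2.948 2.785
endloop
endfacet
facet normal -0.756 -0.655 -0.026
outer loop
vertex 2.121 -4.274 2.381
vertex 1.192 -3.291 4.587
vertex 0.958 -2.948 2.785
endloop
endfacet
facet normal -0.643 0.733 0.223
outer loop
vertex 0.958 -2.948 2.785
vertex 2.099 -2.506 4.619
vertex 1.865 -2.162 2.816
endloop
endfacet
facet normal -0.127 0.185 -0.974
outer loop
vertex 1.865 -2.162 2.816
vertex 2.121 -4.274 2.381
vertex 0.958 -2.948 2.785
endloop
endfacet
facet normal 0.127 -0.186 0.974
outer loop
vertex 1.192 -3.291 4.587
vertex 3.262 -3.832 4.215
vertex 2.099 -2.506 4.619
endloop
endfacet
facet normal -0.756 -0.654 -0.027
outer loop
vertex 2.355 -4.618 4.184
vertex 1.192 -3.291 4.587
vertex 2.121 -4.274 2.381
endloop
endfacet
facet normal 0.127 -0.185 0.975
outer loop
vertex 2.355 -4.618 4.184
vertex 3.262 -3.832 4.215
vertex 1.192 -3.291 4.587
endloop
endfacet
facet normal 0.756 0.655 0.027
outer loop
vertex 2.099 -2.506 4.619
vertex 3.262 -3.832 4.215
vertex 1.865 -2.162 2.816
endloop
endfacet
facet normal -0.126 0.185 -0.975
outer loop
vertex 3.028 -3.489 2.413
vertex 2.121 -4.274 2.381
vertex 1.865 -2.162 2.816
endloop
endfacet
facet normal 0.756 0.654 0.026
outer loop
vertex 1.865 -2.162 2.816
vertex 3.262 -3.832 4.215
vertex 3.028 -3.489 2.413
endloop
endfacet
facet normal 0.642 -0.733 -0.223
outer loop
vertex 3.028 -3.489 2.413
vertex 2.355 -4.618 4.184
vertex 2.121 -4.274 2.381
endloop
endfacet
facet normal 0.643 -0.733 -0.223
outer loop
vertex 3.262 -3.832 4.215
vertex 2.355 -4.618 4.184
vertex 3.028 -3.489 2.413
endloop
endfacet

endsolid


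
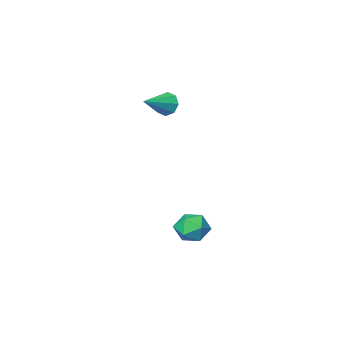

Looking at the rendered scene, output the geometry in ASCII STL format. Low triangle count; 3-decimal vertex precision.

solid 
facet normal -0.891 -0.276 -0.360
outer loop
vertex -0.719 0.695 2.664
vertex -0.961 0.916 3.093
vertex -0.817 1.091 2.603
endloop
endfacet
facet normal 0.688 0.059 -0.723
outer loop
vertex -0.719 0.695 2.664
vertex -0.817 1.091 2.603
vertex 0.161 1.264 3.547
endloop
endfacet
facet normal -0.891 -0.275 -0.360
outer loop
vertex -0.817 1.091 2.603
vertex -0.961 0.916 3.093
vertex -0.999 1.386 2.828
endloop
endfacet
facet normal 0.428 0.700 -0.572
outer loop
vertex -0.817 1.091 2.603
vertex -0.999 1.386 2.828
vertex 0.161 1.264 3.547
endloop
endfacet
facet normal -0.891 -0.275 -0.361
outer loop
vertex -0.999 1.386 2.828
vertex -0.961 0.916 3.093
vertex -1.159 1.405 3.209
endloop
endfacet
facet normal 0.107 0.994 -0.004
outer loop
vertex -0.999 1.386 2.828
vertex -1.159 1.405 3.209
vertex 0.161 1.264 3.547
endloop
endfacet
facet normal -0.891 -0.275 -0.361
outer loop
vertex -1.159 1.405 3.209
vertex -0.961 0.916 3.093
vertex -1.203 1.138 3.521
endloop
endfacet
facet normal -0.083 0.763 0.641
outer loop
vertex -1.159 1.405 3.209
vertex -1.203 1.138 3.521
vertex 0.161 1.264 3.547
endloop
endfacet
facet normal -0.891 -0.275 -0.361
outer loop
vertex -1.203 1.138 3.521
vertex -0.961 0.916 3.093
vertex -1.106 0.742 3.583
endloop
endfacet
facet normal -0.032 0.147 0.989
outer loop
vertex -1.203 1.138 3.521
vertex -1.106 0.742 3.583
vertex 0.161 1.264 3.547
endloop
endfacet
facet normal -0.891 -0.276 -0.361
outer loop
vertex -1.106 0.742 3.583
vertex -0.961 0.916 3.093
vertex -0.923 0.447 3.357
endloop
endfacet
facet normal 0.229 -0.498 0.836
outer loop
vertex -1.106 0.742 3.583
vertex -0.923 0.447 3.357
vertex 0.161 1.264 3.547
endloop
endfacet
facet normal -0.891 -0.276 -0.361
outer loop
vertex -0.923 0.447 3.357
vertex -0.961 0.916 3.093
vertex -0.763 0.428 2.977
endloop
endfacet
facet normal 0.549 -0.791 0.271
outer loop
vertex -0.923 0.447 3.357
vertex -0.763 0.428 2.977
vertex 0.161 1.264 3.547
endloop
endfacet
facet normal -0.891 -0.276 -0.361
outer loop
vertex -0.763 0.428 2.977
vertex -0.961 0.916 3.093
vertex -0.719 0.695 2.664
endloop
endfacet
facet normal 0.738 -0.561 -0.375
outer loop
vertex -0.763 0.428 2.977
vertex -0.719 0.695 2.664
vertex 0.161 1.264 3.547
endloop
endfacet
facet normal -0.928 0.055 0.369
outer loop
vertex -0.844 4.189 -1.678
vertex -0.838 3.505 -1.561
vertex -0.617 3.943 -1.07
endloop
endfacet
facet normal -0.572 0.663 0.482
outer loop
vertex -0.844 4.189 -1.678
vertex -0.617 3.943 -1.07
vertex -0.279 4.462 -1.383
endloop
endfacet
facet normal -0.365 0.919 -0.151
outer loop
vertex -0.844 4.189 -1.678
vertex -0.279 4.462 -1.383
vertex -0.291 4.345 -2.067
endloop
endfacet
facet normal -0.593 0.467 -0.656
outer loop
vertex -0.844 4.189 -1.678
vertex -0.291 4.345 -2.067
vertex -0.636 3.753 -2.177
endloop
endfacet
facet normal -0.940 -0.065 -0.335
outer loop
vertex -0.844 4.189 -1.678
vertex -0.636 3.753 -2.177
vertex -0.838 3.505 -1.561
endloop
endfacet
facet normal 0.013 0.510 0.860
outer loop
vertex -0.279 4.462 -1.383
vertex -0.617 3.943 -1.07
vertex 0.076 3.947 -1.083
endloop
endfacet
facet normal -0.563 -0.475 0.677
outer loop
vertex -0.617 3.943 -1.07
vertex -0.838 3.505 -1.561
vertex -0.269 3.355 -1.193
endloop
endfacet
facet normal -0.582 -0.670 -0.461
outer loop
vertex -0.838 3.505 -1.561
vertex -0.636 3.753 -2.177
vertex -0.281 3.238 -1.877
endloop
endfacet
facet normal -0.020 0.194 -0.981
outer loop
vertex -0.636 3.753 -2.177
vertex -0.291 4.345 -2.067
vertex 0.057 3.757 -2.19
endloop
endfacet
facet normal 0.349 0.923 -0.164
outer loop
vertex -0.291 4.345 -2.067
vertex -0.279 4.462 -1.383
vertex 0.278 4.195 -1.699
endloop
endfacet
facet normal 0.593 -0.467 0.656
outer loop
vertex 0.284 3.511 -1.582
vertex 0.076 3.947 -1.083
vertex -0.269 3.355 -1.193
endloop
endfacet
facet normal 0.365 -0.919 0.151
outer loop
vertex 0.284 3.511 -1.582
vertex -0.269 3.355 -1.193
vertex -0.281 3.238 -1.877
endloop
endfacet
facet normal 0.572 -0.663 -0.482
outer loop
vertex 0.284 3.511 -1.582
vertex -0.281 3.238 -1.877
vertex 0.057 3.757 -2.19
endloop
endfacet
facet normal 0.928 -0.055 -0.369
outer loop
vertex 0.284 3.511 -1.582
vertex 0.057 3.757 -2.19
vertex 0.278 4.195 -1.699
endloop
endfacet
facet normal 0.940 0.065 0.335
outer loop
vertex 0.284 3.511 -1.582
vertex 0.278 4.195 -1.699
vertex 0.076 3.947 -1.083
endloop
endfacet
facet normal 0.020 -0.194 0.981
outer loop
vertex -0.269 3.355 -1.193
vertex 0.076 3.947 -1.083
vertex -0.617 3.943 -1.07
endloop
endfacet
facet normal -0.349 -0.923 0.164
outer loop
vertex -0.281 3.238 -1.877
vertex -0.269 3.355 -1.193
vertex -0.838 3.505 -1.561
endloop
endfacet
facet normal -0.013 -0.510 -0.860
outer loop
vertex 0.057 3.757 -2.19
vertex -0.281 3.238 -1.877
vertex -0.636 3.753 -2.177
endloop
endfacet
facet normal 0.563 0.475 -0.677
outer loop
vertex 0.278 4.195 -1.699
vertex 0.057 3.757 -2.19
vertex -0.291 4.345 -2.067
endloop
endfacet
facet normal 0.582 0.670 0.461
outer loop
vertex 0.076 3.947 -1.083
vertex 0.278 4.195 -1.699
vertex -0.279 4.462 -1.383
endloop
endfacet

endsolid


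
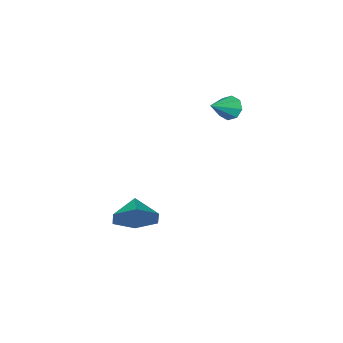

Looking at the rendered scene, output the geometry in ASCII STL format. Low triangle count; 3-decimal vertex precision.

solid 
facet normal 0.573 0.673 -0.468
outer loop
vertex 2.551 0.798 -3.796
vertex 1.992 1.59 -3.342
vertex 2.857 1.195 -2.851
endloop
endfacet
facet normal 0.242 -0.920 0.308
outer loop
vertex 2.551 0.798 -3.796
vertex 2.857 1.195 -2.851
vertex 1.328 0.81 -2.798
endloop
endfacet
facet normal 0.573 0.672 -0.469
outer loop
vertex 2.857 1.195 -2.851
vertex 1.992 1.59 -3.342
vertex 2.299 1.987 -2.397
endloop
endfacet
facet normal 0.137 -0.419 0.898
outer loop
vertex 2.857 1.195 -2.851
vertex 2.299 1.987 -2.397
vertex 1.328 0.81 -2.798
endloop
endfacet
facet normal 0.573 0.672 -0.469
outer loop
vertex 2.299 1.987 -2.397
vertex 1.992 1.59 -3.342
vertex 1.434 2.382 -2.888
endloop
endfacet
facet normal -0.463 0.082 0.882
outer loop
vertex 2.299 1.987 -2.397
vertex 1.434 2.382 -2.888
vertex 1.328 0.81 -2.798
endloop
endfacet
facet normal 0.573 0.672 -0.468
outer loop
vertex 1.434 2.382 -2.888
vertex 1.992 1.59 -3.342
vertex 1.128 1.985 -3.833
endloop
endfacet
facet normal -0.958 0.080 0.276
outer loop
vertex 1.434 2.382 -2.888
vertex 1.128 1.985 -3.833
vertex 1.328 0.81 -2.798
endloop
endfacet
facet normal 0.573 0.672 -0.468
outer loop
vertex 1.128 1.985 -3.833
vertex 1.992 1.59 -3.342
vertex 1.686 1.193 -4.287
endloop
endfacet
facet normal -0.852 -0.421 -0.313
outer loop
vertex 1.128 1.985 -3.833
vertex 1.686 1.193 -4.287
vertex 1.328 0.81 -2.798
endloop
endfacet
facet normal 0.573 0.673 -0.468
outer loop
vertex 1.686 1.193 -4.287
vertex 1.992 1.59 -3.342
vertex 2.551 0.798 -3.796
endloop
endfacet
facet normal -0.252 -0.921 -0.297
outer loop
vertex 1.686 1.193 -4.287
vertex 2.551 0.798 -3.796
vertex 1.328 0.81 -2.798
endloop
endfacet
facet normal -0.867 -0.050 -0.495
outer loop
vertex -2.079 2.715 1.345
vertex -2.37 2.535 1.873
vertex -2.246 3.089 1.6
endloop
endfacet
facet normal 0.669 0.599 -0.440
outer loop
vertex -2.079 2.715 1.345
vertex -2.246 3.089 1.6
vertex -1.19 2.605 2.547
endloop
endfacet
facet normal -0.867 -0.050 -0.496
outer loop
vertex -2.246 3.089 1.6
vertex -2.37 2.535 1.873
vertex -2.486 3.138 2.015
endloop
endfacet
facet normal 0.347 0.934 0.090
outer loop
vertex -2.246 3.089 1.6
vertex -2.486 3.138 2.015
vertex -1.19 2.605 2.547
endloop
endfacet
facet normal -0.867 -0.050 -0.495
outer loop
vertex -2.486 3.138 2.015
vertex -2.37 2.535 1.873
vertex -2.658 2.834 2.347
endloop
endfacet
facet normal 0.021 0.732 0.681
outer loop
vertex -2.486 3.138 2.015
vertex -2.658 2.834 2.347
vertex -1.19 2.605 2.547
endloop
endfacet
facet normal -0.868 -0.051 -0.495
outer loop
vertex -2.658 2.834 2.347
vertex -2.37 2.535 1.873
vertex -2.661 2.354 2.402
endloop
endfacet
facet normal -0.117 0.114 0.987
outer loop
vertex -2.658 2.834 2.347
vertex -2.661 2.354 2.402
vertex -1.19 2.605 2.547
endloop
endfacet
facet normal -0.867 -0.052 -0.495
outer loop
vertex -2.661 2.354 2.402
vertex -2.37 2.535 1.873
vertex -2.493 1.981 2.147
endloop
endfacet
facet normal 0.014 -0.560 0.828
outer loop
vertex -2.661 2.354 2.402
vertex -2.493 1.981 2.147
vertex -1.19 2.605 2.547
endloop
endfacet
facet normal -0.867 -0.052 -0.495
outer loop
vertex -2.493 1.981 2.147
vertex -2.37 2.535 1.873
vertex -2.253 1.932 1.732
endloop
endfacet
facet normal 0.336 -0.893 0.300
outer loop
vertex -2.493 1.981 2.147
vertex -2.253 1.932 1.732
vertex -1.19 2.605 2.547
endloop
endfacet
facet normal -0.867 -0.052 -0.496
outer loop
vertex -2.253 1.932 1.732
vertex -2.37 2.535 1.873
vertex -2.081 2.236 1.399
endloop
endfacet
facet normal 0.661 -0.692 -0.290
outer loop
vertex -2.253 1.932 1.732
vertex -2.081 2.236 1.399
vertex -1.19 2.605 2.547
endloop
endfacet
facet normal -0.867 -0.052 -0.496
outer loop
vertex -2.081 2.236 1.399
vertex -2.37 2.535 1.873
vertex -2.079 2.715 1.345
endloop
endfacet
facet normal 0.799 -0.071 -0.597
outer loop
vertex -2.081 2.236 1.399
vertex -2.079 2.715 1.345
vertex -1.19 2.605 2.547
endloop
endfacet

endsolid


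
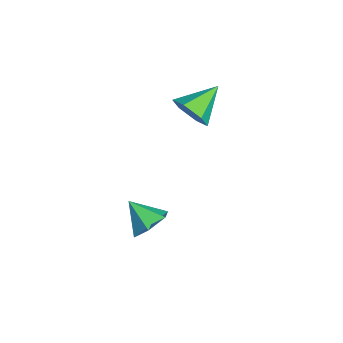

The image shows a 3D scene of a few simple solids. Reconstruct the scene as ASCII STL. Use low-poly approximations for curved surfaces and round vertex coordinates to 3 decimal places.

solid 
facet normal 0.499 -0.733 -0.463
outer loop
vertex -1.154 3.891 1.99
vertex -1.698 3.183 2.524
vertex -2.048 3.524 1.606
endloop
endfacet
facet normal -0.114 0.837 -0.535
outer loop
vertex -1.154 3.891 1.99
vertex -2.048 3.524 1.606
vertex -2.662 4.597 3.416
endloop
endfacet
facet normal 0.500 -0.732 -0.463
outer loop
vertex -2.048 3.524 1.606
vertex -1.698 3.183 2.524
vertex -2.591 2.816 2.14
endloop
endfacet
facet normal -0.838 0.296 -0.459
outer loop
vertex -2.048 3.524 1.606
vertex -2.591 2.816 2.14
vertex -2.662 4.597 3.416
endloop
endfacet
facet normal 0.500 -0.732 -0.463
outer loop
vertex -2.591 2.816 2.14
vertex -1.698 3.183 2.524
vertex -2.241 2.475 3.058
endloop
endfacet
facet normal -0.935 -0.231 0.270
outer loop
vertex -2.591 2.816 2.14
vertex -2.241 2.475 3.058
vertex -2.662 4.597 3.416
endloop
endfacet
facet normal 0.500 -0.732 -0.462
outer loop
vertex -2.241 2.475 3.058
vertex -1.698 3.183 2.524
vertex -1.347 2.843 3.442
endloop
endfacet
facet normal -0.308 -0.217 0.926
outer loop
vertex -2.241 2.475 3.058
vertex -1.347 2.843 3.442
vertex -2.662 4.597 3.416
endloop
endfacet
facet normal 0.500 -0.732 -0.462
outer loop
vertex -1.347 2.843 3.442
vertex -1.698 3.183 2.524
vertex -0.804 3.551 2.908
endloop
endfacet
facet normal 0.415 0.323 0.851
outer loop
vertex -1.347 2.843 3.442
vertex -0.804 3.551 2.908
vertex -2.662 4.597 3.416
endloop
endfacet
facet normal 0.500 -0.733 -0.462
outer loop
vertex -0.804 3.551 2.908
vertex -1.698 3.183 2.524
vertex -1.154 3.891 1.99
endloop
endfacet
facet normal 0.512 0.851 0.120
outer loop
vertex -0.804 3.551 2.908
vertex -1.154 3.891 1.99
vertex -2.662 4.597 3.416
endloop
endfacet
facet normal 0.510 0.561 -0.652
outer loop
vertex 1.064 0.296 -3.513
vertex 0.508 1.129 -3.232
vertex 1.393 0.902 -2.735
endloop
endfacet
facet normal 0.447 -0.787 0.424
outer loop
vertex 1.064 0.296 -3.513
vertex 1.393 0.902 -2.735
vertex -0.308 0.231 -2.188
endloop
endfacet
facet normal 0.510 0.561 -0.652
outer loop
vertex 1.393 0.902 -2.735
vertex 0.508 1.129 -3.232
vertex 0.837 1.735 -2.454
endloop
endfacet
facet normal 0.337 -0.091 0.937
outer loop
vertex 1.393 0.902 -2.735
vertex 0.837 1.735 -2.454
vertex -0.308 0.231 -2.188
endloop
endfacet
facet normal 0.510 0.561 -0.652
outer loop
vertex 0.837 1.735 -2.454
vertex 0.508 1.129 -3.232
vertex -0.048 1.961 -2.951
endloop
endfacet
facet normal -0.360 0.421 0.832
outer loop
vertex 0.837 1.735 -2.454
vertex -0.048 1.961 -2.951
vertex -0.308 0.231 -2.188
endloop
endfacet
facet normal 0.509 0.561 -0.653
outer loop
vertex -0.048 1.961 -2.951
vertex 0.508 1.129 -3.232
vertex -0.378 1.355 -3.729
endloop
endfacet
facet normal -0.947 0.238 0.216
outer loop
vertex -0.048 1.961 -2.951
vertex -0.378 1.355 -3.729
vertex -0.308 0.231 -2.188
endloop
endfacet
facet normal 0.509 0.560 -0.653
outer loop
vertex -0.378 1.355 -3.729
vertex 0.508 1.129 -3.232
vertex 0.178 0.522 -4.01
endloop
endfacet
facet normal -0.837 -0.459 -0.297
outer loop
vertex -0.378 1.355 -3.729
vertex 0.178 0.522 -4.01
vertex -0.308 0.231 -2.188
endloop
endfacet
facet normal 0.509 0.560 -0.653
outer loop
vertex 0.178 0.522 -4.01
vertex 0.508 1.129 -3.232
vertex 1.064 0.296 -3.513
endloop
endfacet
facet normal -0.140 -0.971 -0.192
outer loop
vertex 0.178 0.522 -4.01
vertex 1.064 0.296 -3.513
vertex -0.308 0.231 -2.188
endloop
endfacet

endsolid


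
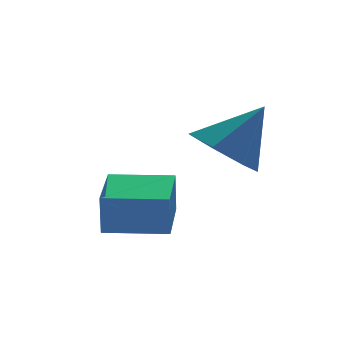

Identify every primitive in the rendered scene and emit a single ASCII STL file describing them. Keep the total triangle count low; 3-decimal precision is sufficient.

solid 
facet normal -0.823 0.568 -0.008
outer loop
vertex -0.761 -0.116 -1.515
vertex 0.178 1.245 -1.363
vertex -0.694 -0.035 -2.65
endloop
endfacet
facet normal -0.566 -0.819 -0.092
outer loop
vertex 0.622 -0.945 -2.637
vertex -0.761 -0.116 -1.515
vertex -0.694 -0.035 -2.65
endloop
endfacet
facet normal -0.823 0.568 -0.008
outer loop
vertex -0.694 -0.035 -2.65
vertex 0.178 1.245 -1.363
vertex 0.245 1.326 -2.498
endloop
endfacet
facet normal 0.059 0.071 -0.996
outer loop
vertex 0.245 1.326 -2.498
vertex 0.622 -0.945 -2.637
vertex -0.694 -0.035 -2.65
endloop
endfacet
facet normal -0.059 -0.071 0.996
outer loop
vertex -0.761 -0.116 -1.515
vertex 1.494 0.335 -1.35
vertex 0.178 1.245 -1.363
endloop
endfacet
facet normal -0.566 -0.819 -0.092
outer loop
vertex 0.555 -1.026 -1.502
vertex -0.761 -0.116 -1.515
vertex 0.622 -0.945 -2.637
endloop
endfacet
facet normal -0.059 -0.071 0.996
outer loop
vertex 0.555 -1.026 -1.502
vertex 1.494 0.335 -1.35
vertex -0.761 -0.116 -1.515
endloop
endfacet
facet normal 0.566 0.819 0.092
outer loop
vertex 0.178 1.245 -1.363
vertex 1.494 0.335 -1.35
vertex 0.245 1.326 -2.498
endloop
endfacet
facet normal 0.059 0.071 -0.996
outer loop
vertex 1.561 0.416 -2.485
vertex 0.622 -0.945 -2.637
vertex 0.245 1.326 -2.498
endloop
endfacet
facet normal 0.566 0.819 0.092
outer loop
vertex 0.245 1.326 -2.498
vertex 1.494 0.335 -1.35
vertex 1.561 0.416 -2.485
endloop
endfacet
facet normal 0.823 -0.568 0.008
outer loop
vertex 1.561 0.416 -2.485
vertex 0.555 -1.026 -1.502
vertex 0.622 -0.945 -2.637
endloop
endfacet
facet normal 0.823 -0.568 0.008
outer loop
vertex 1.494 0.335 -1.35
vertex 0.555 -1.026 -1.502
vertex 1.561 0.416 -2.485
endloop
endfacet
facet normal -0.614 0.109 -0.781
outer loop
vertex 2.887 -0.542 -0.943
vertex 2.091 -0.778 -0.35
vertex 2.494 0.14 -0.539
endloop
endfacet
facet normal 0.866 0.499 0.000
outer loop
vertex 2.887 -0.542 -0.943
vertex 2.494 0.14 -0.539
vertex 3.129 -0.962 0.97
endloop
endfacet
facet normal -0.615 0.109 -0.781
outer loop
vertex 2.494 0.14 -0.539
vertex 2.091 -0.778 -0.35
vertex 1.797 0.131 0.008
endloop
endfacet
facet normal 0.346 0.821 0.454
outer loop
vertex 2.494 0.14 -0.539
vertex 1.797 0.131 0.008
vertex 3.129 -0.962 0.97
endloop
endfacet
facet normal -0.614 0.109 -0.782
outer loop
vertex 1.797 0.131 0.008
vertex 2.091 -0.778 -0.35
vertex 1.322 -0.562 0.284
endloop
endfacet
facet normal -0.215 0.485 0.848
outer loop
vertex 1.797 0.131 0.008
vertex 1.322 -0.562 0.284
vertex 3.129 -0.962 0.97
endloop
endfacet
facet normal -0.614 0.109 -0.782
outer loop
vertex 1.322 -0.562 0.284
vertex 2.091 -0.778 -0.35
vertex 1.426 -1.418 0.083
endloop
endfacet
facet normal -0.392 -0.255 0.884
outer loop
vertex 1.322 -0.562 0.284
vertex 1.426 -1.418 0.083
vertex 3.129 -0.962 0.97
endloop
endfacet
facet normal -0.614 0.109 -0.782
outer loop
vertex 1.426 -1.418 0.083
vertex 2.091 -0.778 -0.35
vertex 2.03 -1.792 -0.444
endloop
endfacet
facet normal -0.054 -0.842 0.536
outer loop
vertex 1.426 -1.418 0.083
vertex 2.03 -1.792 -0.444
vertex 3.129 -0.962 0.97
endloop
endfacet
facet normal -0.614 0.109 -0.782
outer loop
vertex 2.03 -1.792 -0.444
vertex 2.091 -0.778 -0.35
vertex 2.681 -1.402 -0.901
endloop
endfacet
facet normal 0.546 -0.835 0.066
outer loop
vertex 2.03 -1.792 -0.444
vertex 2.681 -1.402 -0.901
vertex 3.129 -0.962 0.97
endloop
endfacet
facet normal -0.614 0.109 -0.781
outer loop
vertex 2.681 -1.402 -0.901
vertex 2.091 -0.778 -0.35
vertex 2.887 -0.542 -0.943
endloop
endfacet
facet normal 0.956 -0.237 -0.173
outer loop
vertex 2.681 -1.402 -0.901
vertex 2.887 -0.542 -0.943
vertex 3.129 -0.962 0.97
endloop
endfacet

endsolid


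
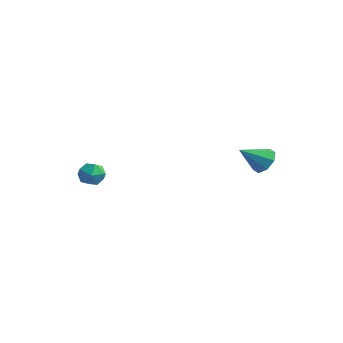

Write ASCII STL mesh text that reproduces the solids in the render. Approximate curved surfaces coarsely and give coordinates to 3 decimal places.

solid 
facet normal -0.986 0.072 0.148
outer loop
vertex -3.31 -1.954 -1.81
vertex -3.364 -2.772 -1.774
vertex -3.23 -2.339 -1.09
endloop
endfacet
facet normal -0.645 0.641 0.415
outer loop
vertex -3.31 -1.954 -1.81
vertex -3.23 -2.339 -1.09
vertex -2.732 -1.715 -1.28
endloop
endfacet
facet normal -0.285 0.951 -0.118
outer loop
vertex -3.31 -1.954 -1.81
vertex -2.732 -1.715 -1.28
vertex -2.559 -1.762 -2.08
endloop
endfacet
facet normal -0.403 0.574 -0.713
outer loop
vertex -3.31 -1.954 -1.81
vertex -2.559 -1.762 -2.08
vertex -2.95 -2.416 -2.385
endloop
endfacet
facet normal -0.836 0.031 -0.548
outer loop
vertex -3.31 -1.954 -1.81
vertex -2.95 -2.416 -2.385
vertex -3.364 -2.772 -1.774
endloop
endfacet
facet normal -0.173 0.411 0.895
outer loop
vertex -2.732 -1.715 -1.28
vertex -3.23 -2.339 -1.09
vertex -2.43 -2.384 -0.915
endloop
endfacet
facet normal -0.724 -0.510 0.465
outer loop
vertex -3.23 -2.339 -1.09
vertex -3.364 -2.772 -1.774
vertex -2.821 -3.038 -1.22
endloop
endfacet
facet normal -0.479 -0.577 -0.661
outer loop
vertex -3.364 -2.772 -1.774
vertex -2.95 -2.416 -2.385
vertex -2.648 -3.085 -2.02
endloop
endfacet
facet normal 0.220 0.301 -0.928
outer loop
vertex -2.95 -2.416 -2.385
vertex -2.559 -1.762 -2.08
vertex -2.15 -2.461 -2.21
endloop
endfacet
facet normal 0.410 0.911 0.035
outer loop
vertex -2.559 -1.762 -2.08
vertex -2.732 -1.715 -1.28
vertex -2.016 -2.028 -1.526
endloop
endfacet
facet normal 0.403 -0.574 0.713
outer loop
vertex -2.07 -2.846 -1.49
vertex -2.43 -2.384 -0.915
vertex -2.821 -3.038 -1.22
endloop
endfacet
facet normal 0.285 -0.951 0.118
outer loop
vertex -2.07 -2.846 -1.49
vertex -2.821 -3.038 -1.22
vertex -2.648 -3.085 -2.02
endloop
endfacet
facet normal 0.645 -0.641 -0.415
outer loop
vertex -2.07 -2.846 -1.49
vertex -2.648 -3.085 -2.02
vertex -2.15 -2.461 -2.21
endloop
endfacet
facet normal 0.986 -0.072 -0.148
outer loop
vertex -2.07 -2.846 -1.49
vertex -2.15 -2.461 -2.21
vertex -2.016 -2.028 -1.526
endloop
endfacet
facet normal 0.836 -0.031 0.548
outer loop
vertex -2.07 -2.846 -1.49
vertex -2.016 -2.028 -1.526
vertex -2.43 -2.384 -0.915
endloop
endfacet
facet normal -0.220 -0.301 0.928
outer loop
vertex -2.821 -3.038 -1.22
vertex -2.43 -2.384 -0.915
vertex -3.23 -2.339 -1.09
endloop
endfacet
facet normal -0.410 -0.911 -0.035
outer loop
vertex -2.648 -3.085 -2.02
vertex -2.821 -3.038 -1.22
vertex -3.364 -2.772 -1.774
endloop
endfacet
facet normal 0.173 -0.411 -0.895
outer loop
vertex -2.15 -2.461 -2.21
vertex -2.648 -3.085 -2.02
vertex -2.95 -2.416 -2.385
endloop
endfacet
facet normal 0.724 0.510 -0.465
outer loop
vertex -2.016 -2.028 -1.526
vertex -2.15 -2.461 -2.21
vertex -2.559 -1.762 -2.08
endloop
endfacet
facet normal 0.479 0.577 0.661
outer loop
vertex -2.43 -2.384 -0.915
vertex -2.016 -2.028 -1.526
vertex -2.732 -1.715 -1.28
endloop
endfacet
facet normal 0.231 0.793 -0.564
outer loop
vertex 4.466 3.362 0.557
vertex 4.035 3.038 -0.074
vertex 3.857 3.542 0.561
endloop
endfacet
facet normal 0.050 0.146 0.988
outer loop
vertex 4.466 3.362 0.557
vertex 3.857 3.542 0.561
vertex 3.665 1.762 0.834
endloop
endfacet
facet normal 0.231 0.793 -0.564
outer loop
vertex 3.857 3.542 0.561
vertex 4.035 3.038 -0.074
vertex 3.352 3.427 0.193
endloop
endfacet
facet normal -0.606 0.184 0.774
outer loop
vertex 3.857 3.542 0.561
vertex 3.352 3.427 0.193
vertex 3.665 1.762 0.834
endloop
endfacet
facet normal 0.231 0.793 -0.565
outer loop
vertex 3.352 3.427 0.193
vertex 4.035 3.038 -0.074
vertex 3.248 3.084 -0.331
endloop
endfacet
facet normal -0.965 -0.086 0.248
outer loop
vertex 3.352 3.427 0.193
vertex 3.248 3.084 -0.331
vertex 3.665 1.762 0.834
endloop
endfacet
facet normal 0.230 0.793 -0.563
outer loop
vertex 3.248 3.084 -0.331
vertex 4.035 3.038 -0.074
vertex 3.604 2.715 -0.705
endloop
endfacet
facet normal -0.817 -0.504 -0.280
outer loop
vertex 3.248 3.084 -0.331
vertex 3.604 2.715 -0.705
vertex 3.665 1.762 0.834
endloop
endfacet
facet normal 0.230 0.793 -0.563
outer loop
vertex 3.604 2.715 -0.705
vertex 4.035 3.038 -0.074
vertex 4.214 2.535 -0.709
endloop
endfacet
facet normal -0.248 -0.828 -0.503
outer loop
vertex 3.604 2.715 -0.705
vertex 4.214 2.535 -0.709
vertex 3.665 1.762 0.834
endloop
endfacet
facet normal 0.230 0.793 -0.563
outer loop
vertex 4.214 2.535 -0.709
vertex 4.035 3.038 -0.074
vertex 4.718 2.65 -0.341
endloop
endfacet
facet normal 0.408 -0.866 -0.289
outer loop
vertex 4.214 2.535 -0.709
vertex 4.718 2.65 -0.341
vertex 3.665 1.762 0.834
endloop
endfacet
facet normal 0.229 0.793 -0.565
outer loop
vertex 4.718 2.65 -0.341
vertex 4.035 3.038 -0.074
vertex 4.823 2.993 0.183
endloop
endfacet
facet normal 0.767 -0.596 0.237
outer loop
vertex 4.718 2.65 -0.341
vertex 4.823 2.993 0.183
vertex 3.665 1.762 0.834
endloop
endfacet
facet normal 0.229 0.793 -0.564
outer loop
vertex 4.823 2.993 0.183
vertex 4.035 3.038 -0.074
vertex 4.466 3.362 0.557
endloop
endfacet
facet normal 0.619 -0.177 0.765
outer loop
vertex 4.823 2.993 0.183
vertex 4.466 3.362 0.557
vertex 3.665 1.762 0.834
endloop
endfacet

endsolid


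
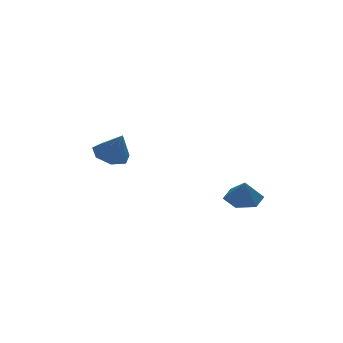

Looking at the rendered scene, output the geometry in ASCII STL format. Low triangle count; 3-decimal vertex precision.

solid 
facet normal -0.218 0.457 -0.862
outer loop
vertex -0.563 4.721 2.975
vertex -1.161 4.088 2.791
vertex -1.281 4.854 3.227
endloop
endfacet
facet normal 0.365 0.550 0.751
outer loop
vertex -0.563 4.721 2.975
vertex -1.281 4.854 3.227
vertex -0.839 3.412 4.069
endloop
endfacet
facet normal -0.218 0.457 -0.862
outer loop
vertex -1.281 4.854 3.227
vertex -1.161 4.088 2.791
vertex -1.909 4.411 3.151
endloop
endfacet
facet normal -0.371 0.381 0.847
outer loop
vertex -1.281 4.854 3.227
vertex -1.909 4.411 3.151
vertex -0.839 3.412 4.069
endloop
endfacet
facet normal -0.218 0.456 -0.863
outer loop
vertex -1.909 4.411 3.151
vertex -1.161 4.088 2.791
vertex -1.973 3.724 2.804
endloop
endfacet
facet normal -0.752 -0.240 0.614
outer loop
vertex -1.909 4.411 3.151
vertex -1.973 3.724 2.804
vertex -0.839 3.412 4.069
endloop
endfacet
facet normal -0.218 0.455 -0.863
outer loop
vertex -1.973 3.724 2.804
vertex -1.161 4.088 2.791
vertex -1.426 3.311 2.448
endloop
endfacet
facet normal -0.487 -0.843 0.229
outer loop
vertex -1.973 3.724 2.804
vertex -1.426 3.311 2.448
vertex -0.839 3.412 4.069
endloop
endfacet
facet normal -0.218 0.455 -0.863
outer loop
vertex -1.426 3.311 2.448
vertex -1.161 4.088 2.791
vertex -0.68 3.483 2.35
endloop
endfacet
facet normal 0.222 -0.975 -0.020
outer loop
vertex -1.426 3.311 2.448
vertex -0.68 3.483 2.35
vertex -0.839 3.412 4.069
endloop
endfacet
facet normal -0.217 0.456 -0.863
outer loop
vertex -0.68 3.483 2.35
vertex -1.161 4.088 2.791
vertex -0.296 4.11 2.585
endloop
endfacet
facet normal 0.842 -0.537 0.056
outer loop
vertex -0.68 3.483 2.35
vertex -0.296 4.11 2.585
vertex -0.839 3.412 4.069
endloop
endfacet
facet normal -0.217 0.456 -0.863
outer loop
vertex -0.296 4.11 2.585
vertex -1.161 4.088 2.791
vertex -0.563 4.721 2.975
endloop
endfacet
facet normal 0.906 0.142 0.398
outer loop
vertex -0.296 4.11 2.585
vertex -0.563 4.721 2.975
vertex -0.839 3.412 4.069
endloop
endfacet
facet normal 0.103 0.359 -0.928
outer loop
vertex 3.355 -0.966 1.88
vertex 2.757 -1.531 1.595
vertex 2.514 -0.743 1.873
endloop
endfacet
facet normal 0.137 0.541 0.830
outer loop
vertex 3.355 -0.966 1.88
vertex 2.514 -0.743 1.873
vertex 2.643 -1.929 2.625
endloop
endfacet
facet normal 0.104 0.359 -0.928
outer loop
vertex 2.514 -0.743 1.873
vertex 2.757 -1.531 1.595
vertex 1.917 -1.307 1.588
endloop
endfacet
facet normal -0.653 0.353 0.669
outer loop
vertex 2.514 -0.743 1.873
vertex 1.917 -1.307 1.588
vertex 2.643 -1.929 2.625
endloop
endfacet
facet normal 0.104 0.359 -0.928
outer loop
vertex 1.917 -1.307 1.588
vertex 2.757 -1.531 1.595
vertex 2.16 -2.095 1.31
endloop
endfacet
facet normal -0.848 -0.389 0.361
outer loop
vertex 1.917 -1.307 1.588
vertex 2.16 -2.095 1.31
vertex 2.643 -1.929 2.625
endloop
endfacet
facet normal 0.103 0.360 -0.927
outer loop
vertex 2.16 -2.095 1.31
vertex 2.757 -1.531 1.595
vertex 3.001 -2.318 1.317
endloop
endfacet
facet normal -0.252 -0.944 0.212
outer loop
vertex 2.16 -2.095 1.31
vertex 3.001 -2.318 1.317
vertex 2.643 -1.929 2.625
endloop
endfacet
facet normal 0.104 0.360 -0.927
outer loop
vertex 3.001 -2.318 1.317
vertex 2.757 -1.531 1.595
vertex 3.598 -1.754 1.603
endloop
endfacet
facet normal 0.537 -0.757 0.372
outer loop
vertex 3.001 -2.318 1.317
vertex 3.598 -1.754 1.603
vertex 2.643 -1.929 2.625
endloop
endfacet
facet normal 0.104 0.358 -0.928
outer loop
vertex 3.598 -1.754 1.603
vertex 2.757 -1.531 1.595
vertex 3.355 -0.966 1.88
endloop
endfacet
facet normal 0.732 -0.014 0.681
outer loop
vertex 3.598 -1.754 1.603
vertex 3.355 -0.966 1.88
vertex 2.643 -1.929 2.625
endloop
endfacet

endsolid


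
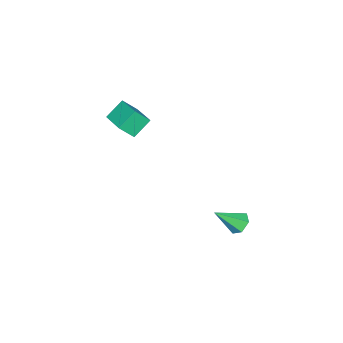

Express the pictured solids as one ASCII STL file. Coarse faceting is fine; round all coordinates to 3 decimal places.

solid 
facet normal -0.575 0.511 -0.639
outer loop
vertex -3.791 1.481 -3.909
vertex -4.188 1.554 -3.493
vertex -3.765 1.944 -3.562
endloop
endfacet
facet normal 0.962 0.127 -0.242
outer loop
vertex -3.791 1.481 -3.909
vertex -3.765 1.944 -3.562
vertex -3.372 0.826 -2.587
endloop
endfacet
facet normal -0.576 0.512 -0.638
outer loop
vertex -3.765 1.944 -3.562
vertex -4.188 1.554 -3.493
vertex -4.162 2.017 -3.145
endloop
endfacet
facet normal 0.615 0.630 0.475
outer loop
vertex -3.765 1.944 -3.562
vertex -4.162 2.017 -3.145
vertex -3.372 0.826 -2.587
endloop
endfacet
facet normal -0.575 0.512 -0.638
outer loop
vertex -4.162 2.017 -3.145
vertex -4.188 1.554 -3.493
vertex -4.585 1.627 -3.077
endloop
endfacet
facet normal -0.157 0.332 0.930
outer loop
vertex -4.162 2.017 -3.145
vertex -4.585 1.627 -3.077
vertex -3.372 0.826 -2.587
endloop
endfacet
facet normal -0.575 0.511 -0.639
outer loop
vertex -4.585 1.627 -3.077
vertex -4.188 1.554 -3.493
vertex -4.612 1.163 -3.424
endloop
endfacet
facet normal -0.578 -0.467 0.669
outer loop
vertex -4.585 1.627 -3.077
vertex -4.612 1.163 -3.424
vertex -3.372 0.826 -2.587
endloop
endfacet
facet normal -0.576 0.512 -0.638
outer loop
vertex -4.612 1.163 -3.424
vertex -4.188 1.554 -3.493
vertex -4.215 1.09 -3.841
endloop
endfacet
facet normal -0.231 -0.972 -0.050
outer loop
vertex -4.612 1.163 -3.424
vertex -4.215 1.09 -3.841
vertex -3.372 0.826 -2.587
endloop
endfacet
facet normal -0.575 0.512 -0.638
outer loop
vertex -4.215 1.09 -3.841
vertex -4.188 1.554 -3.493
vertex -3.791 1.481 -3.909
endloop
endfacet
facet normal 0.540 -0.673 -0.505
outer loop
vertex -4.215 1.09 -3.841
vertex -3.791 1.481 -3.909
vertex -3.372 0.826 -2.587
endloop
endfacet
facet normal -0.517 -0.825 -0.228
outer loop
vertex -4.432 -4.677 1.4
vertex -4.876 -4.223 0.762
vertex -3.676 -4.952 0.68
endloop
endfacet
facet normal 0.492 -0.505 0.709
outer loop
vertex -2.864 -3.657 1.038
vertex -4.432 -4.677 1.4
vertex -3.676 -4.952 0.68
endloop
endfacet
facet normal -0.517 -0.825 -0.228
outer loop
vertex -3.676 -4.952 0.68
vertex -4.876 -4.223 0.762
vertex -4.119 -4.498 0.042
endloop
endfacet
facet normal 0.700 -0.255 -0.667
outer loop
vertex -4.119 -4.498 0.042
vertex -2.864 -3.657 1.038
vertex -3.676 -4.952 0.68
endloop
endfacet
facet normal -0.700 0.254 0.668
outer loop
vertex -4.432 -4.677 1.4
vertex -4.064 -2.928 1.12
vertex -4.876 -4.223 0.762
endloop
endfacet
facet normal 0.492 -0.504 0.710
outer loop
vertex -3.621 -3.382 1.758
vertex -4.432 -4.677 1.4
vertex -2.864 -3.657 1.038
endloop
endfacet
facet normal -0.700 0.254 0.667
outer loop
vertex -3.621 -3.382 1.758
vertex -4.064 -2.928 1.12
vertex -4.432 -4.677 1.4
endloop
endfacet
facet normal -0.492 0.505 -0.710
outer loop
vertex -4.876 -4.223 0.762
vertex -4.064 -2.928 1.12
vertex -4.119 -4.498 0.042
endloop
endfacet
facet normal 0.700 -0.254 -0.668
outer loop
vertex -3.308 -3.203 0.4
vertex -2.864 -3.657 1.038
vertex -4.119 -4.498 0.042
endloop
endfacet
facet normal -0.492 0.504 -0.709
outer loop
vertex -4.119 -4.498 0.042
vertex -4.064 -2.928 1.12
vertex -3.308 -3.203 0.4
endloop
endfacet
facet normal 0.517 0.825 0.228
outer loop
vertex -3.308 -3.203 0.4
vertex -3.621 -3.382 1.758
vertex -2.864 -3.657 1.038
endloop
endfacet
facet normal 0.517 0.825 0.228
outer loop
vertex -4.064 -2.928 1.12
vertex -3.621 -3.382 1.758
vertex -3.308 -3.203 0.4
endloop
endfacet

endsolid
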